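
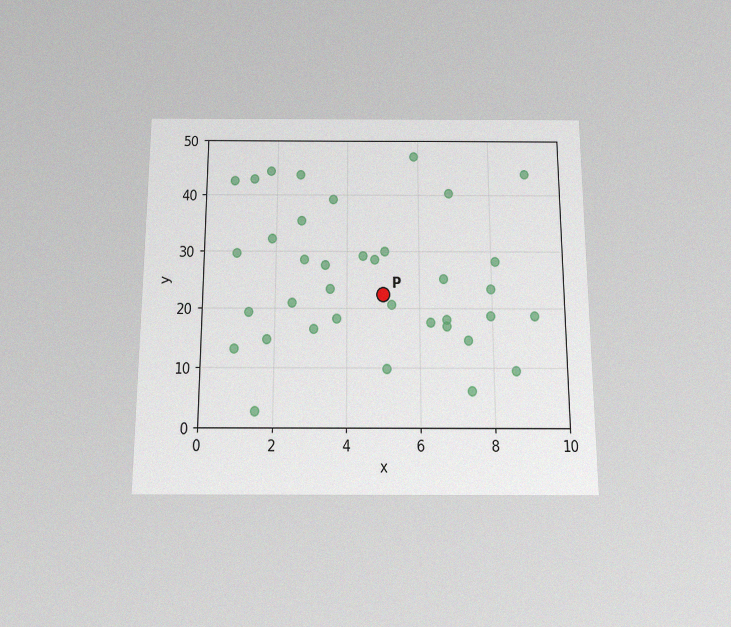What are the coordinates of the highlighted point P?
The chart is viewed slightly from below, with some photo noise. Following the gridlines from P to each axis, P sits at (5, 22.5).

(5, 22.5)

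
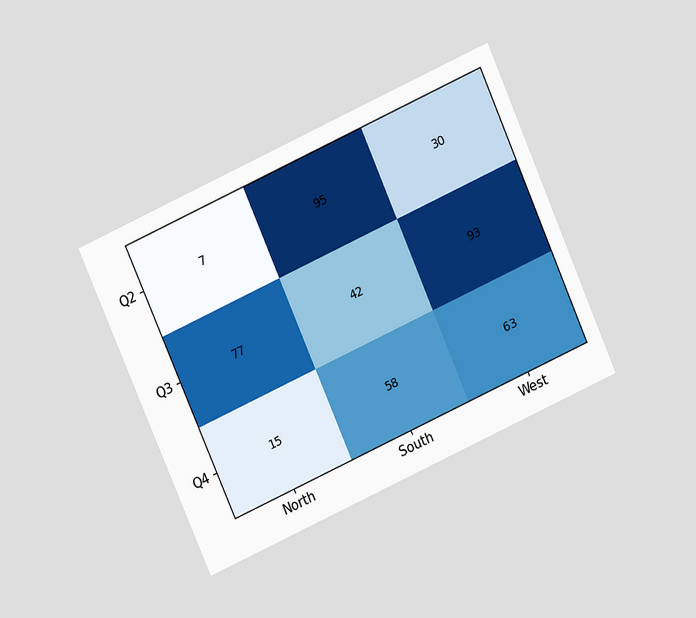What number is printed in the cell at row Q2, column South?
The chart is tilted about 24° counter-clockwise and viewed at a slight angle. The (Q2, South) cell reads 95.

95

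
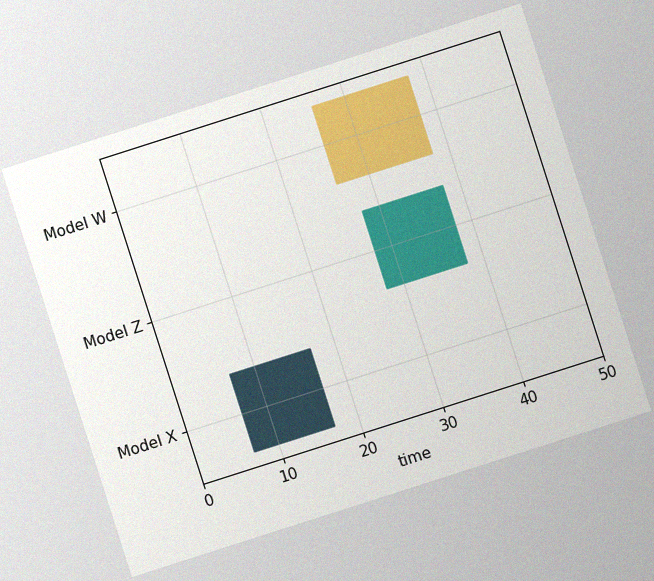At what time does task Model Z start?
The chart is tilted about 18° counter-clockwise, with some photo noise. The Model Z bar begins at t=28.

28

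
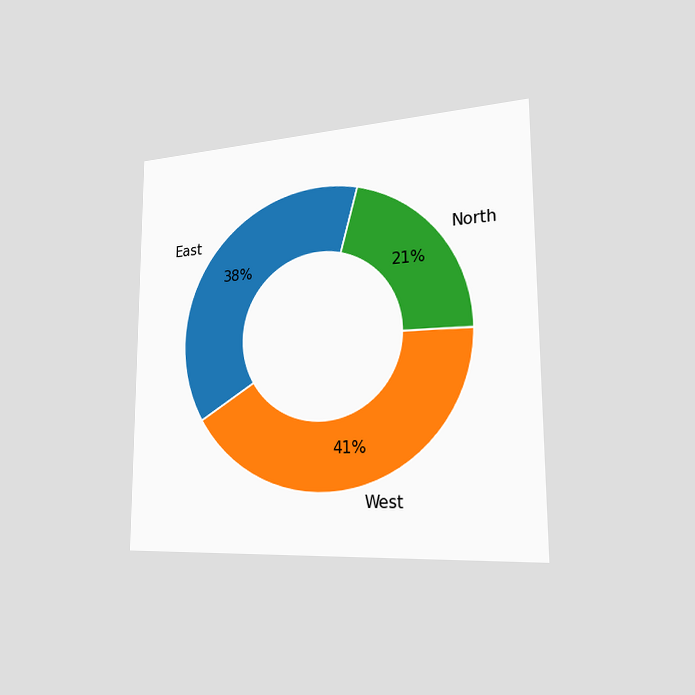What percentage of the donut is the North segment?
The chart is viewed slightly from the right. The North segment takes up 21% of the ring.

21%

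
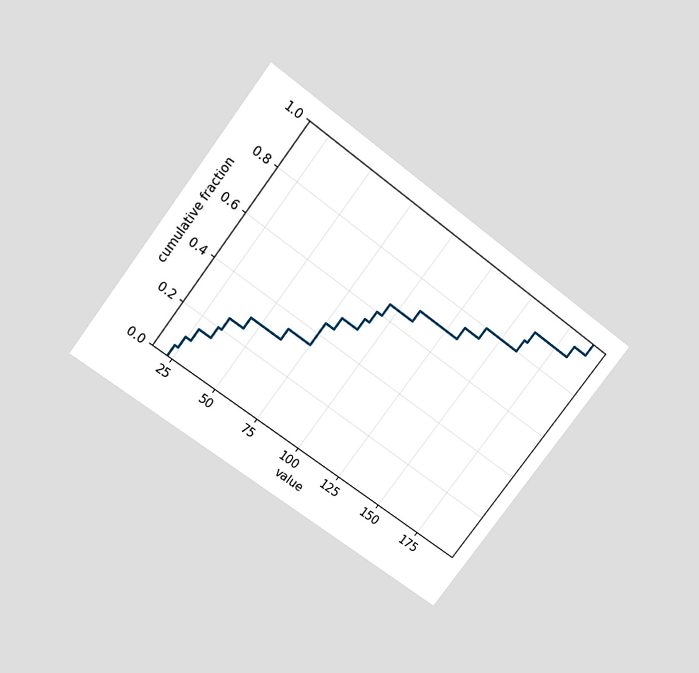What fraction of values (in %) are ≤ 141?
The chart is tilted about 37° clockwise and viewed slightly from above. At x=141 the ECDF step is at 80%.

80%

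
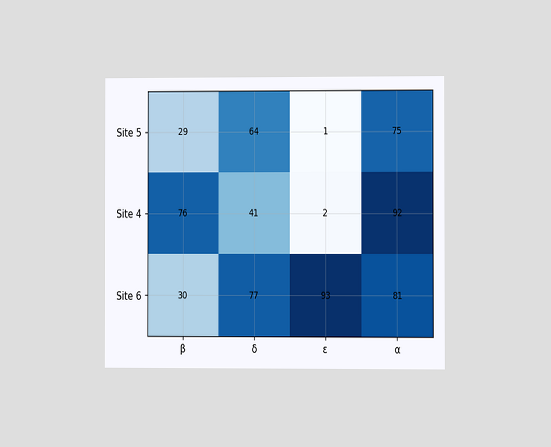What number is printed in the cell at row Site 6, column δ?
The chart is viewed at a slight angle. The (Site 6, δ) cell reads 77.

77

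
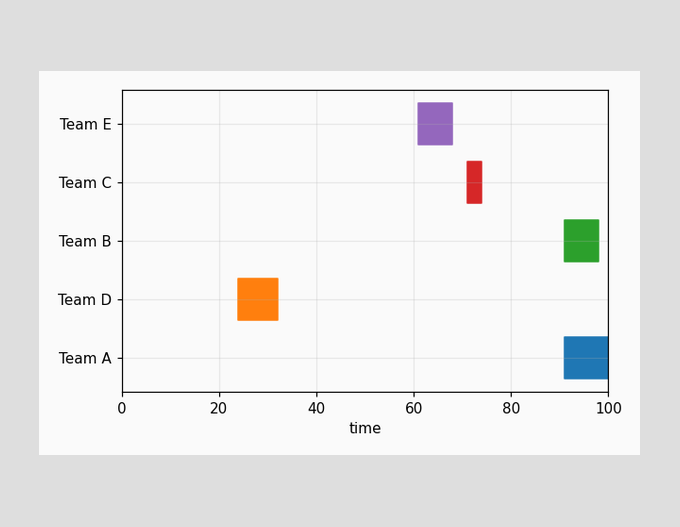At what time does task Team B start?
The Team B bar begins at t=91.

91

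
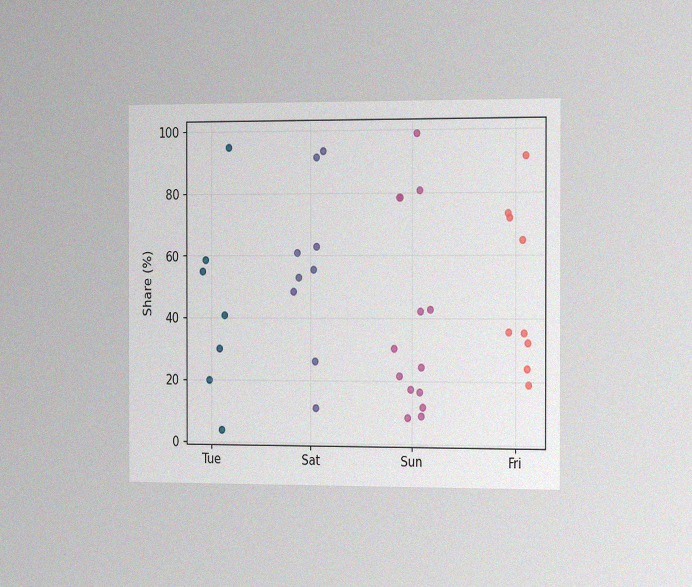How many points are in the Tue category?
7

The chart is viewed slightly from the right, with some photo noise. Counting the markers in the Tue column gives 7.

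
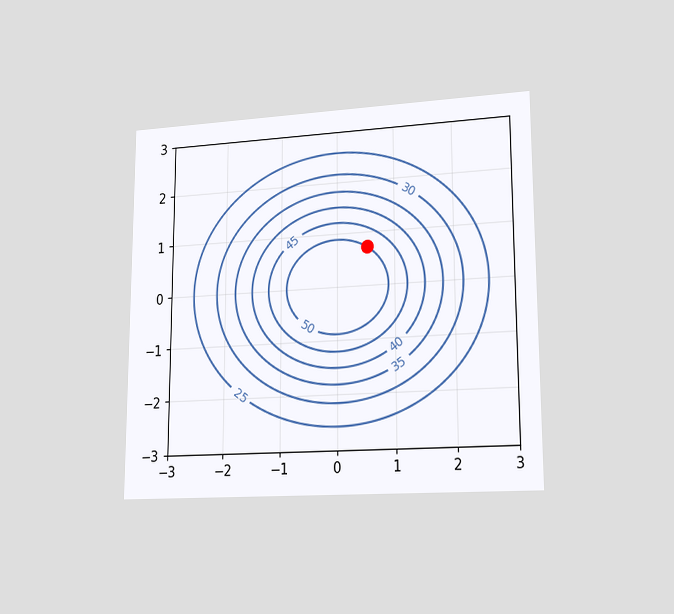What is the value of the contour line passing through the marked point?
50

The chart is viewed slightly from the right. The marked point sits on the contour labelled 50.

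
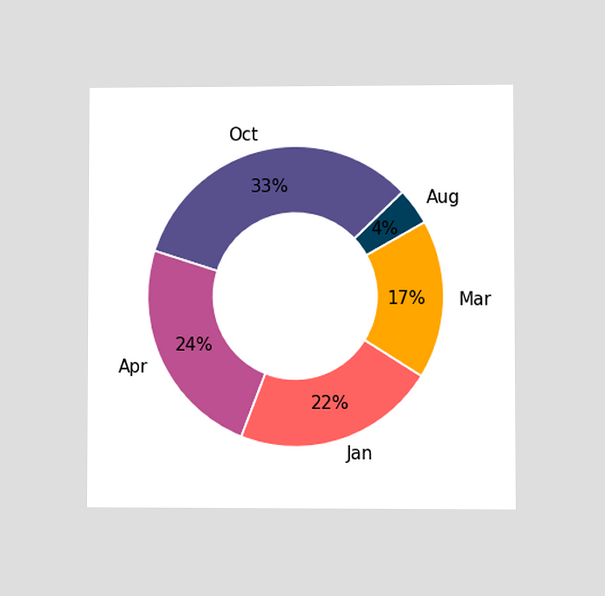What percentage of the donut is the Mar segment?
17%

The chart is viewed at a slight angle. The Mar segment takes up 17% of the ring.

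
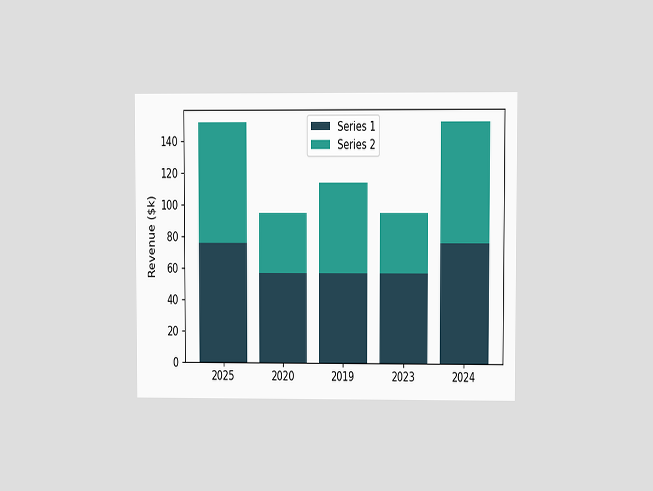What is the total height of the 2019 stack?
$114k

The chart is viewed at a slight angle. The 2019 stack's top reaches $114k on the y-axis.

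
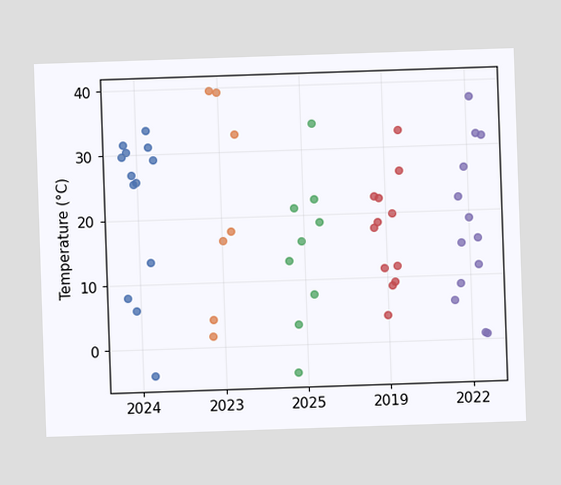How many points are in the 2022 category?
Counting the markers in the 2022 column gives 13.

13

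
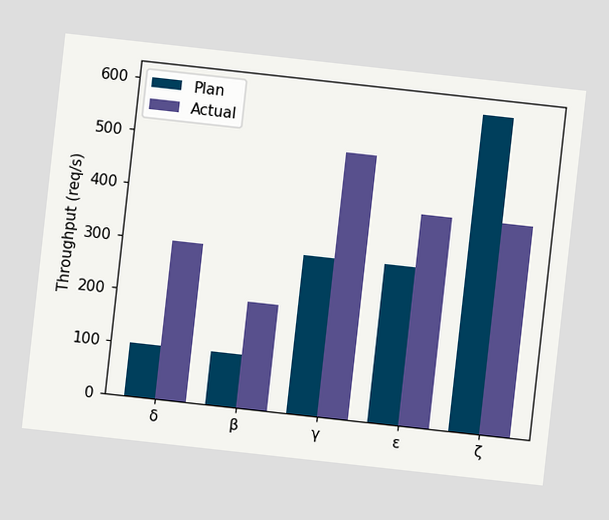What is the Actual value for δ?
The chart is tilted about 6° clockwise. The Actual bar at δ reaches 300req/s on the y-axis.

300req/s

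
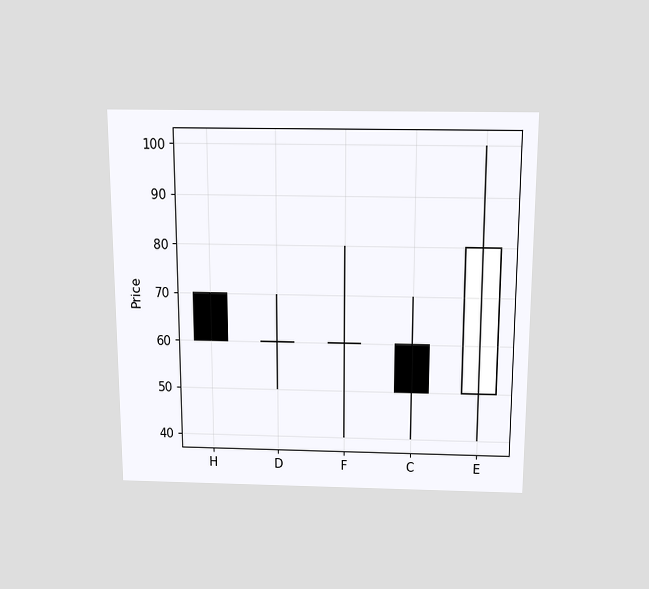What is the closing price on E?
80

The chart is viewed slightly from above. The E candle closes at 80.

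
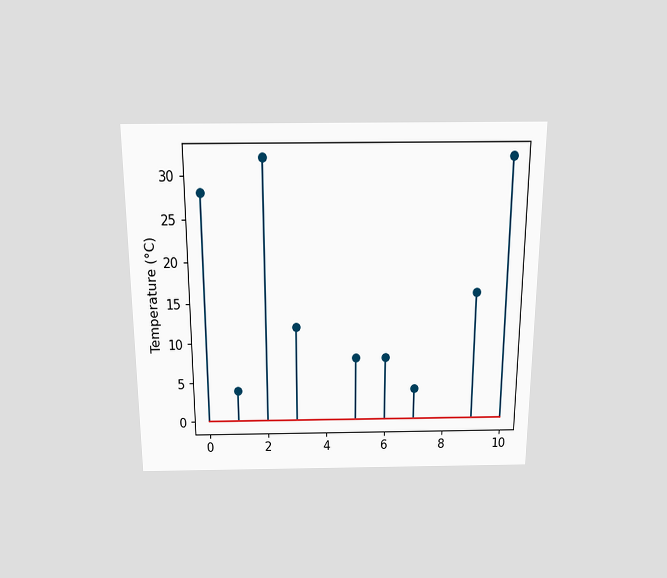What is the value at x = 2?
32°C

The chart is viewed slightly from above. The stem at x=2 reaches 32°C.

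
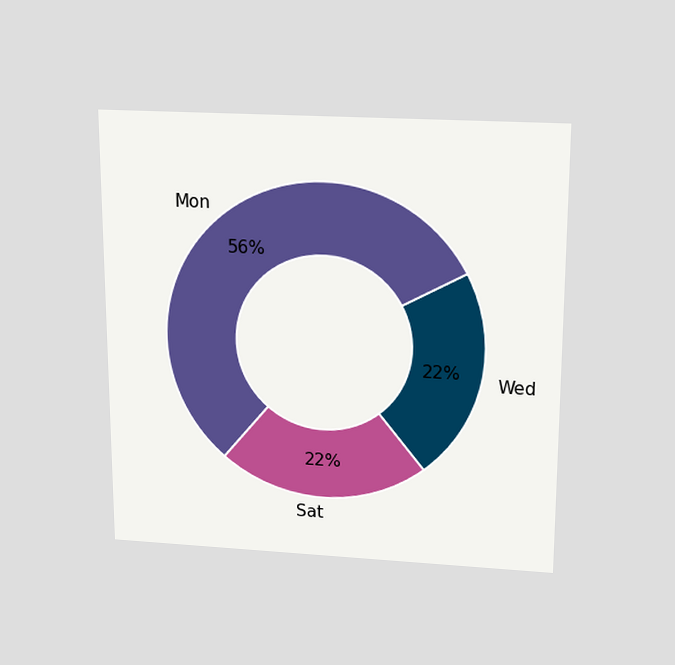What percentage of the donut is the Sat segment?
22%

The chart is viewed slightly from above. The Sat segment takes up 22% of the ring.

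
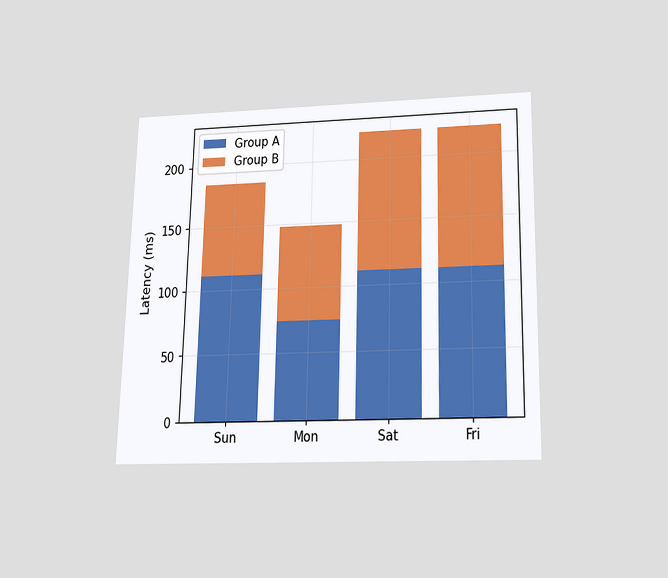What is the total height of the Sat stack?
The chart is viewed slightly from below. The Sat stack's top reaches 222ms on the y-axis.

222ms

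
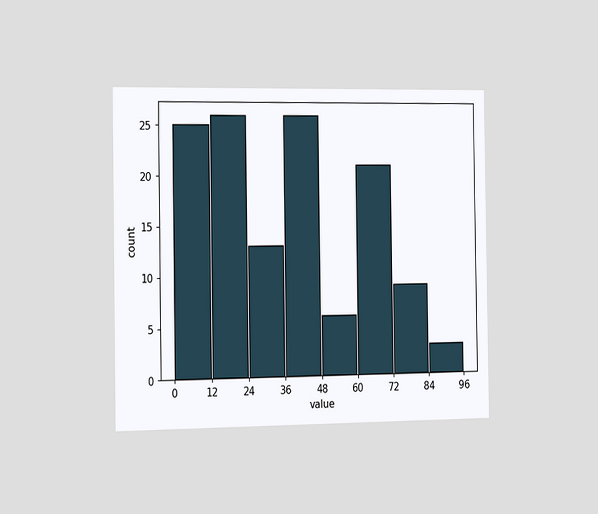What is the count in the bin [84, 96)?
3

The chart is viewed slightly from the left. The [84, 96) bin has height 3.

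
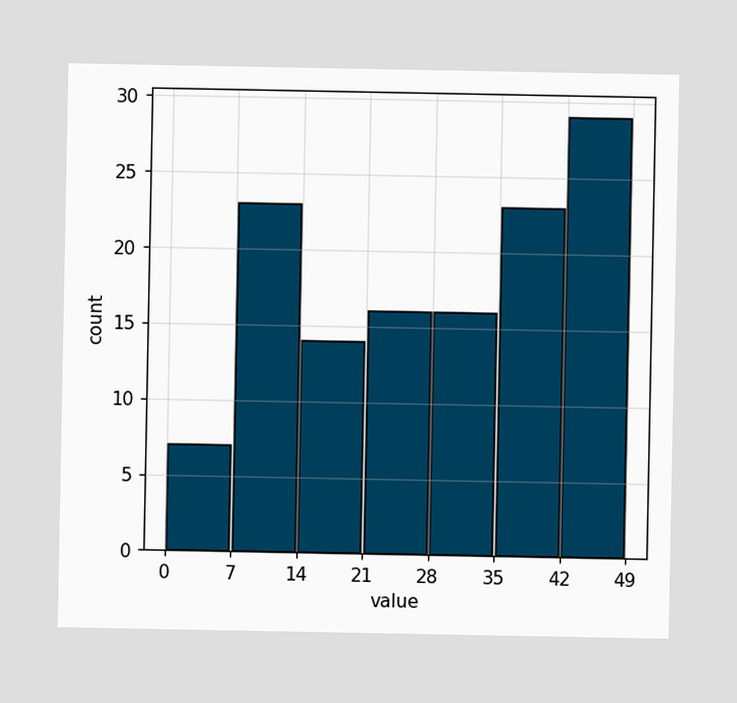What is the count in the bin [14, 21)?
The [14, 21) bin has height 14.

14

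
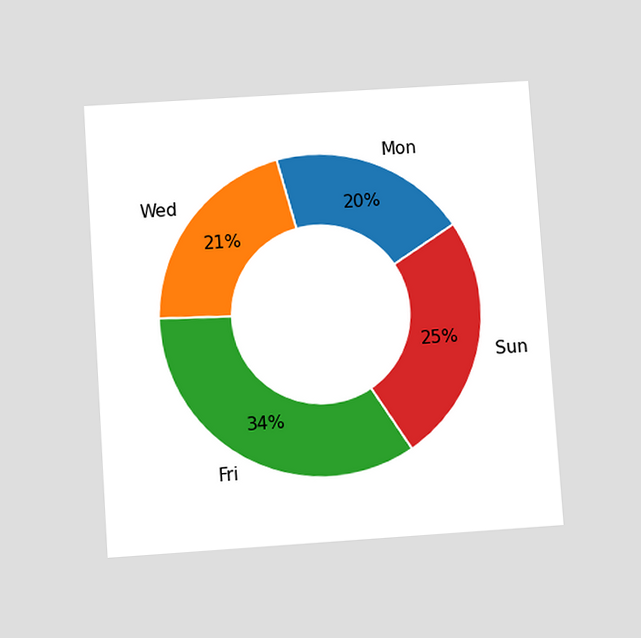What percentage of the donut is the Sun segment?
25%

The chart is tilted about 4° counter-clockwise and viewed at a slight angle. The Sun segment takes up 25% of the ring.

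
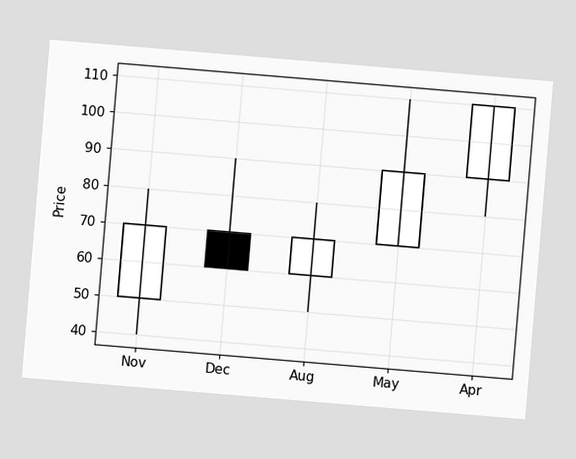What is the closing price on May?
The chart is tilted about 5° clockwise. The May candle closes at 90.

90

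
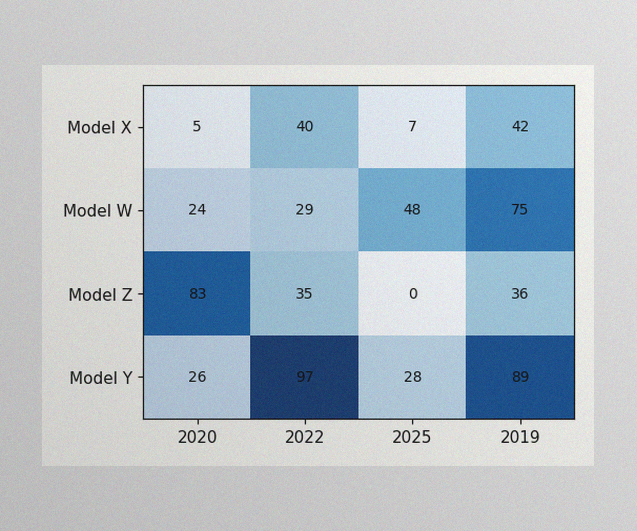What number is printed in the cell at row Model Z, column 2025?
0

The image has some photo noise and uneven lighting. The (Model Z, 2025) cell reads 0.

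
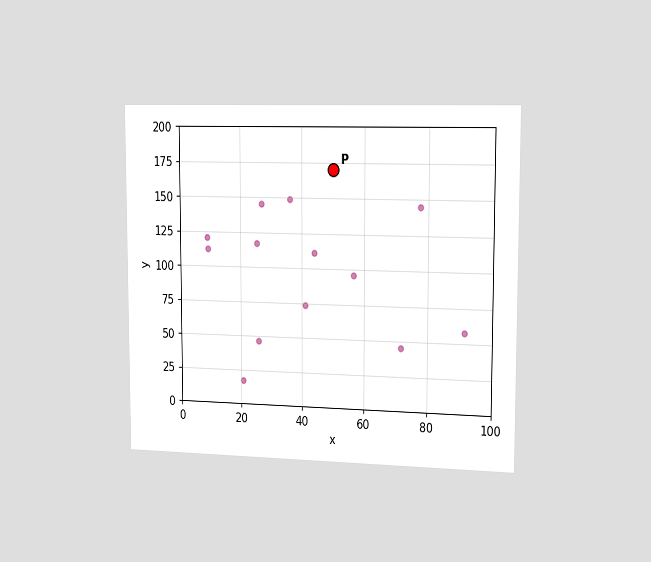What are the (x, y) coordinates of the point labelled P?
(50, 170)

The chart is viewed slightly from the right. Following the gridlines from P to each axis, P sits at (50, 170).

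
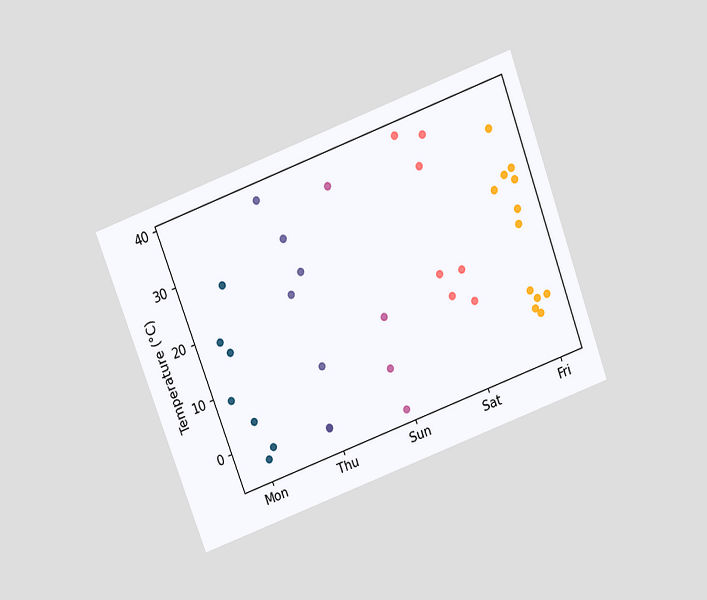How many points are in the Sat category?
The chart is tilted about 20° counter-clockwise and viewed slightly from above. Counting the markers in the Sat column gives 7.

7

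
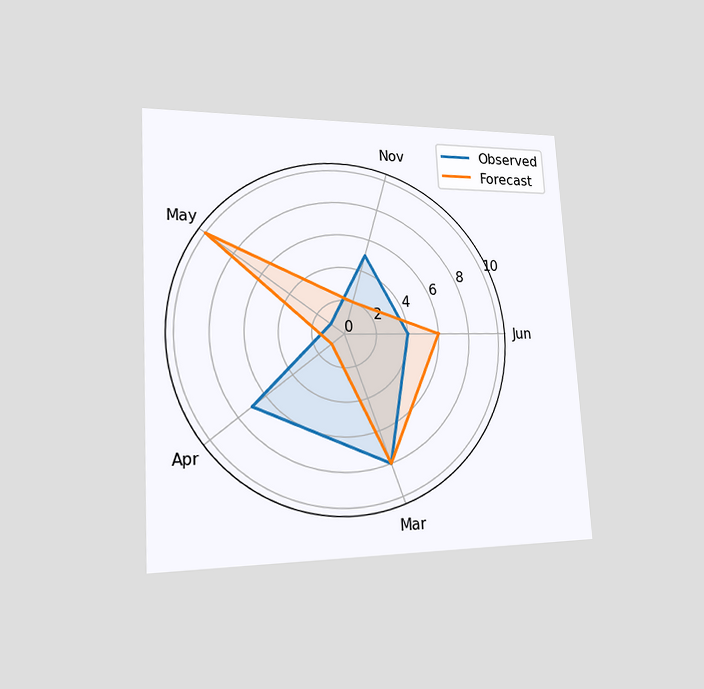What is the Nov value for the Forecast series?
2

The chart is tilted about 3° counter-clockwise and viewed slightly from the left. On the Nov axis, Forecast reaches 2.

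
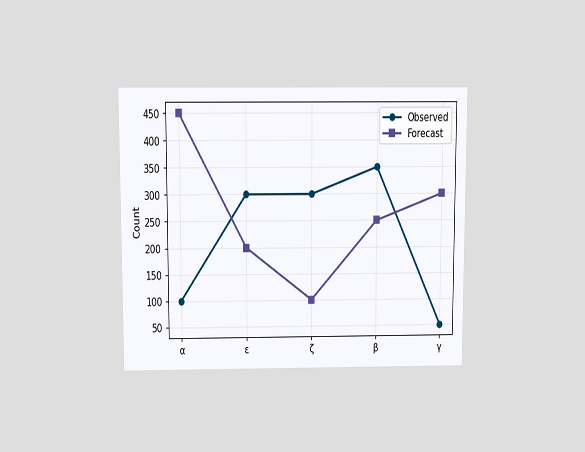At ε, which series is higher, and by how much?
The chart is viewed slightly from above. At ε, Observed sits above the other line by 100.

Observed, by 100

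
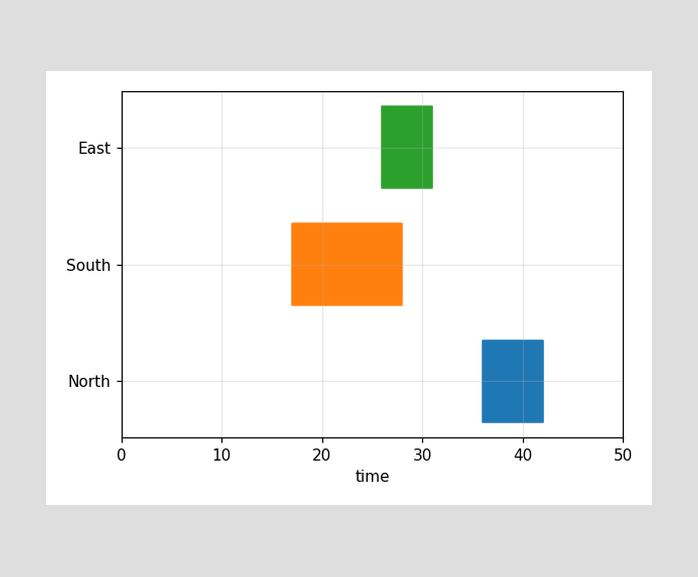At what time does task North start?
36

The North bar begins at t=36.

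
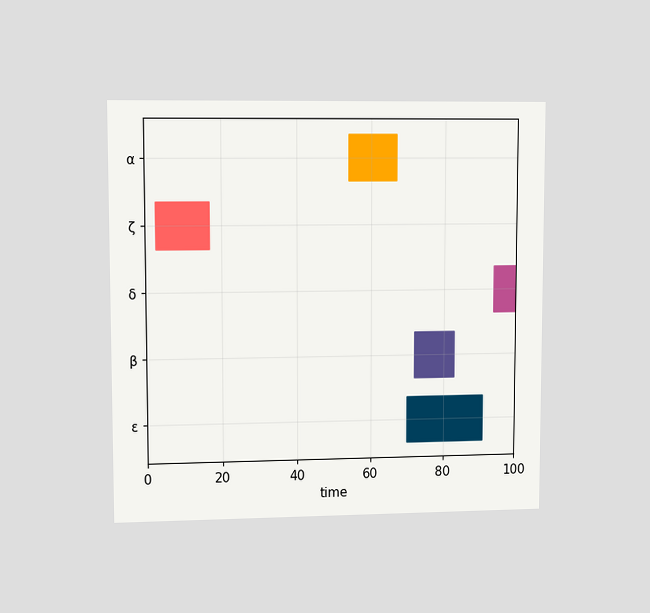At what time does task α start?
The chart is viewed at a slight angle. The α bar begins at t=54.

54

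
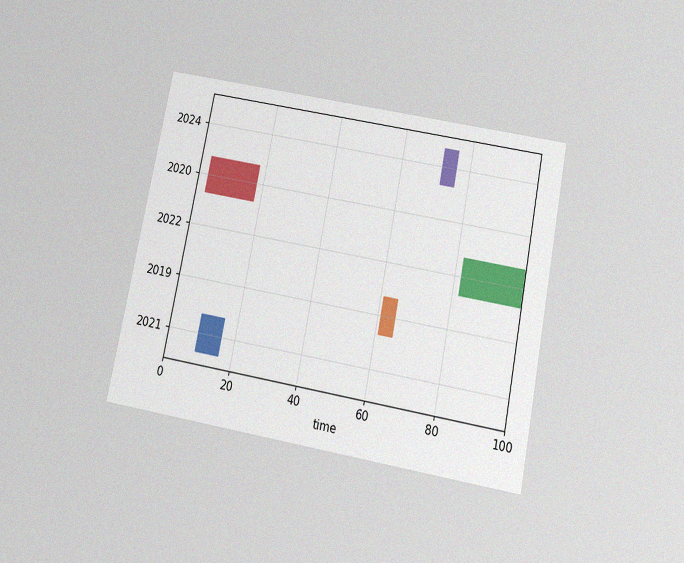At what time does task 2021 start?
The chart is tilted about 11° clockwise and viewed slightly from below, with some photo noise. The 2021 bar begins at t=9.

9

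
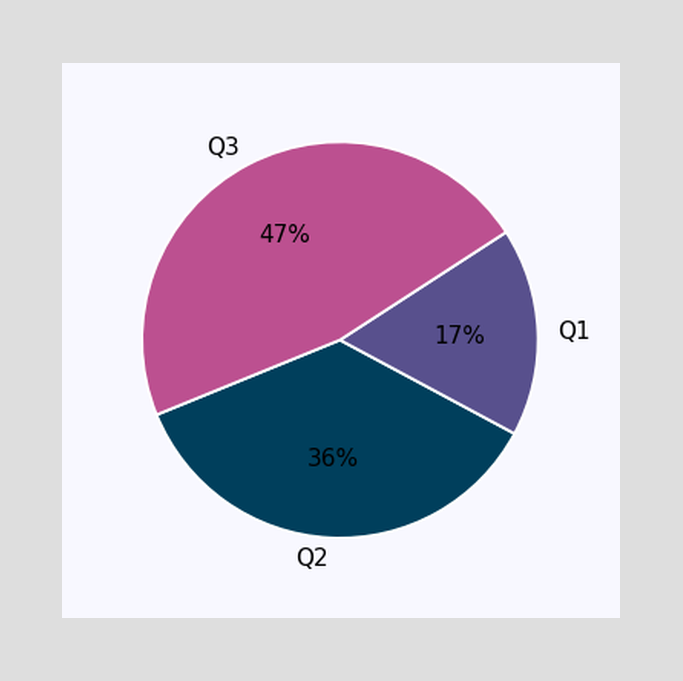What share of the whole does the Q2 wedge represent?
The Q2 slice takes up 36% of the pie.

36%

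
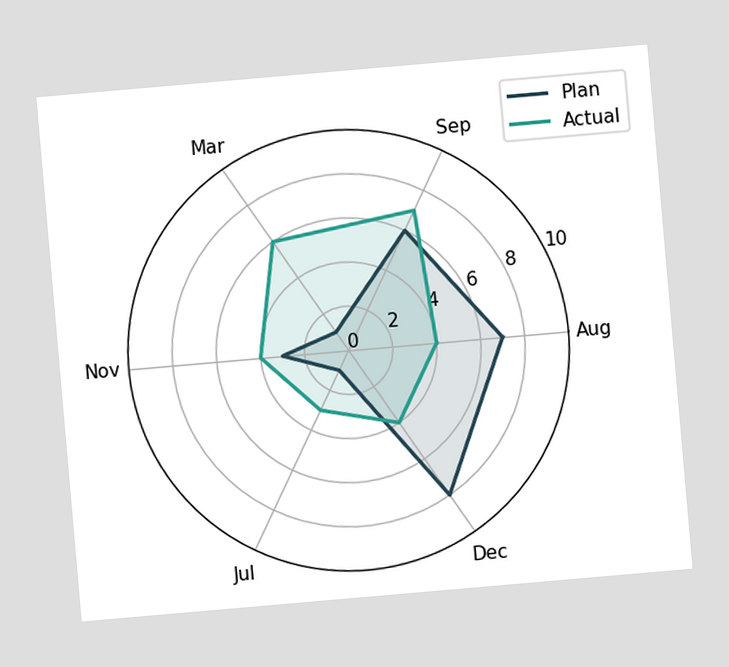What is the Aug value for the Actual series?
4

The chart is tilted about 5° counter-clockwise. On the Aug axis, Actual reaches 4.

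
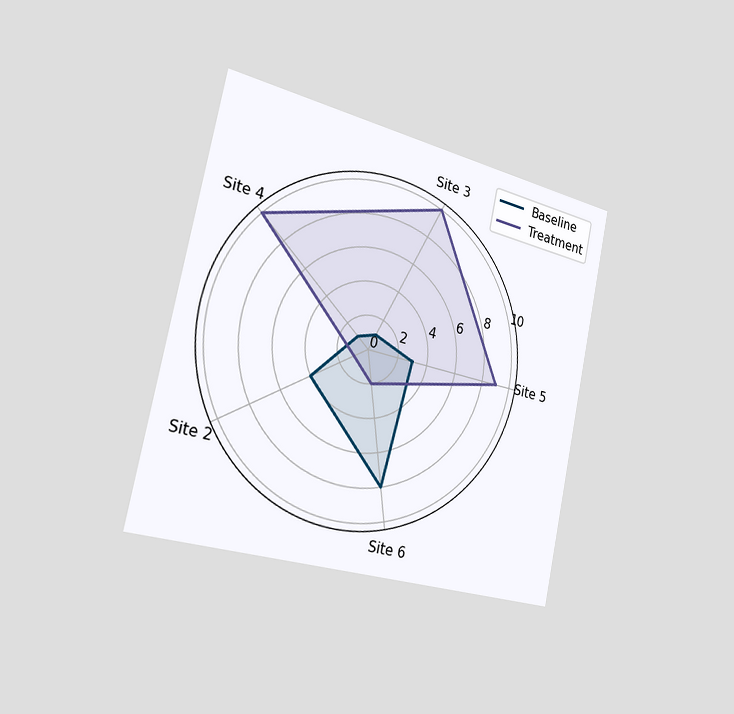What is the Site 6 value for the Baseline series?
8

The chart is tilted about 12° clockwise and viewed slightly from the left. On the Site 6 axis, Baseline reaches 8.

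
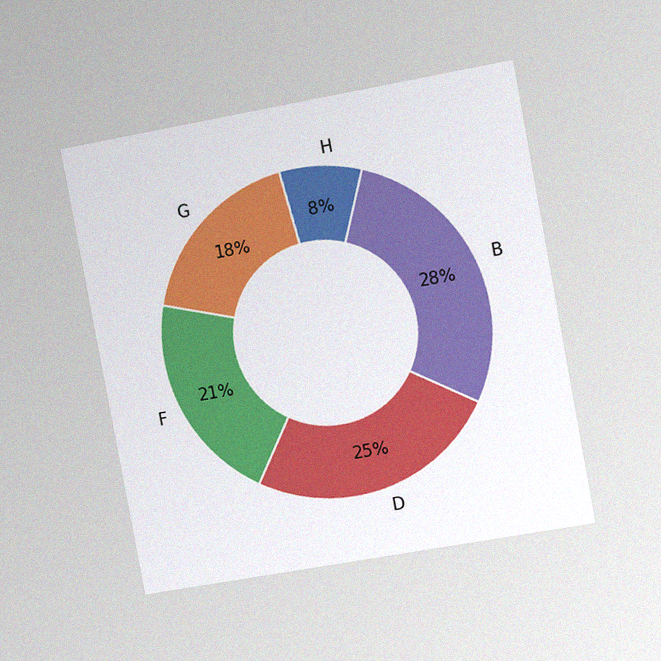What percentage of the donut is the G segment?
18%

The chart is tilted about 11° counter-clockwise and viewed slightly from the right, with some photo noise. The G segment takes up 18% of the ring.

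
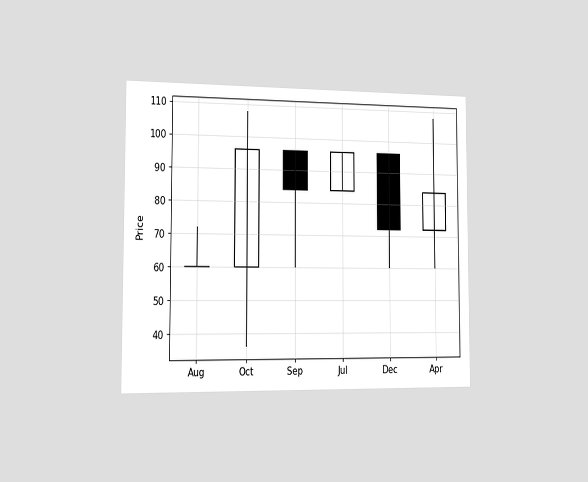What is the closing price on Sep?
The chart is viewed slightly from the left. The Sep candle closes at 84.

84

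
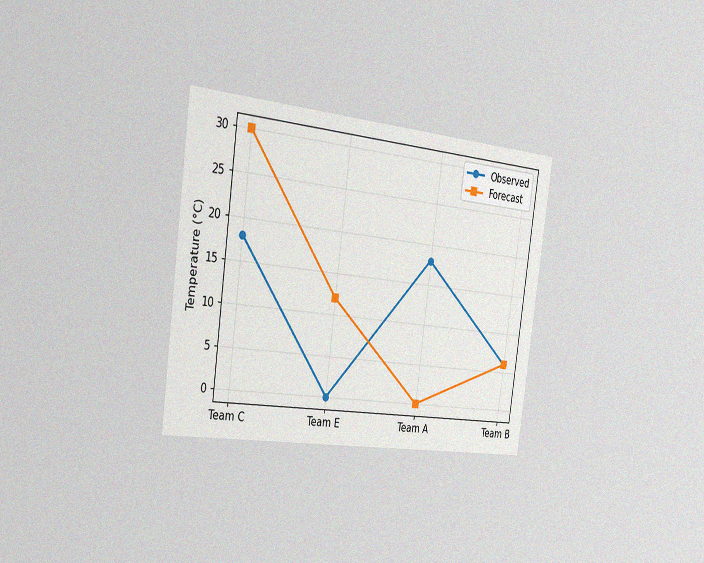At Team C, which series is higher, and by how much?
Forecast, by 12°C

The chart is tilted about 8° clockwise and viewed slightly from the left, with some photo noise. At Team C, Forecast sits above the other line by 12°C.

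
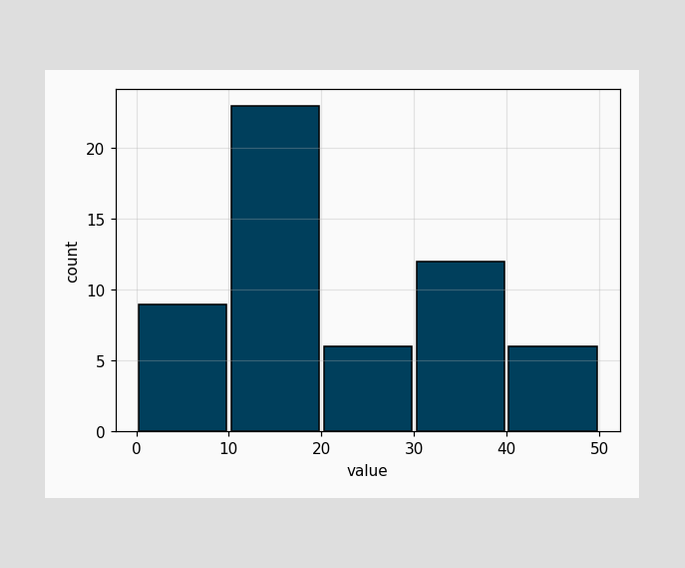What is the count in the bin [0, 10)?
The [0, 10) bin has height 9.

9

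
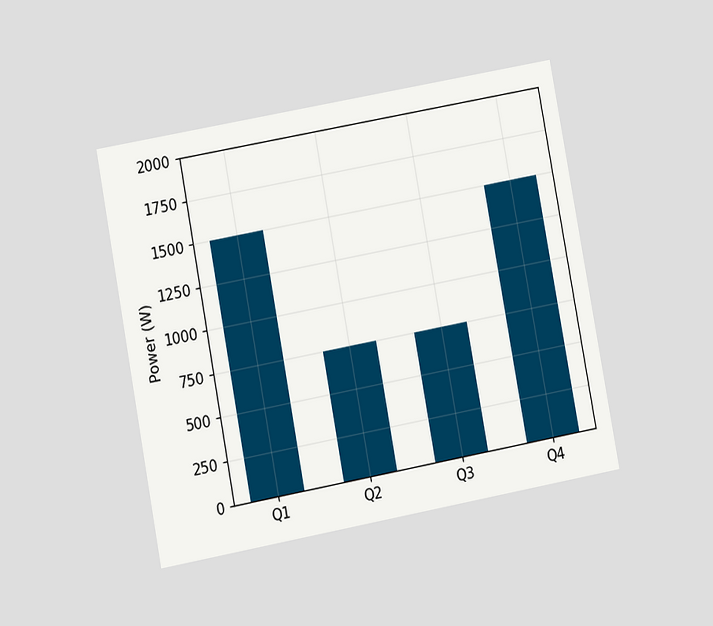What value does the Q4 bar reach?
The chart is tilted about 11° counter-clockwise and viewed at a slight angle. Reading along the chart's y-axis, the Q4 bar reaches 1500W.

1500W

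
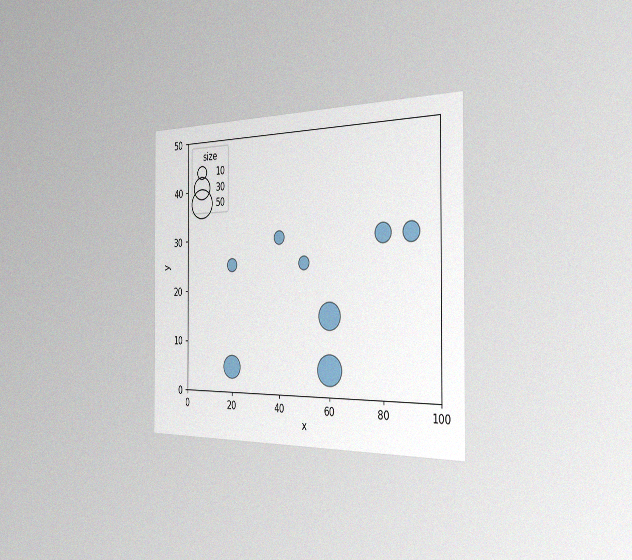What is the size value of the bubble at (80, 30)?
The chart is viewed slightly from the right, with some photo noise. Matching the bubble at (80, 30) against the size legend gives 20.

20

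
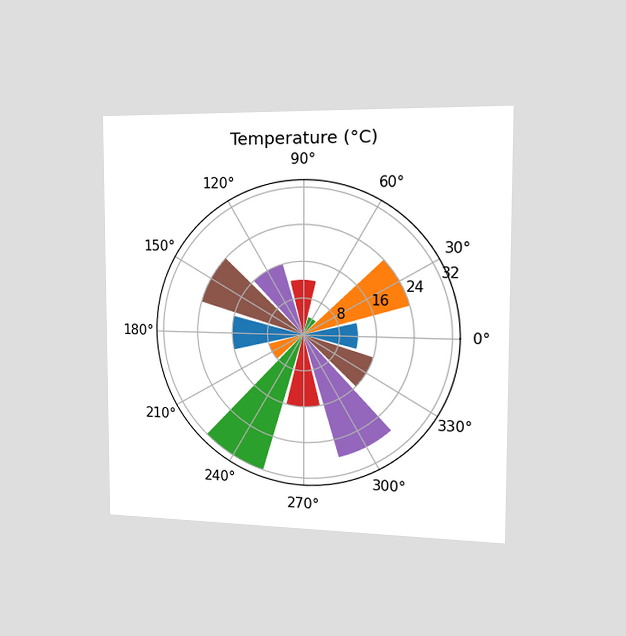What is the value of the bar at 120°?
16°C

The chart is viewed slightly from the right. The bar at 120° reaches 16°C on the radial axis.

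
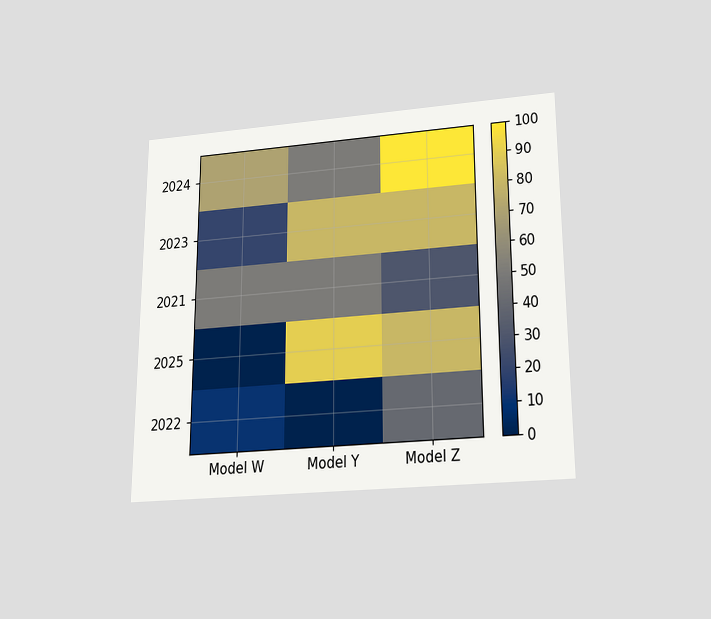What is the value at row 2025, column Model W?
The chart is viewed slightly from below. Matching cell (2025, Model W) against the colorbar gives 0.

0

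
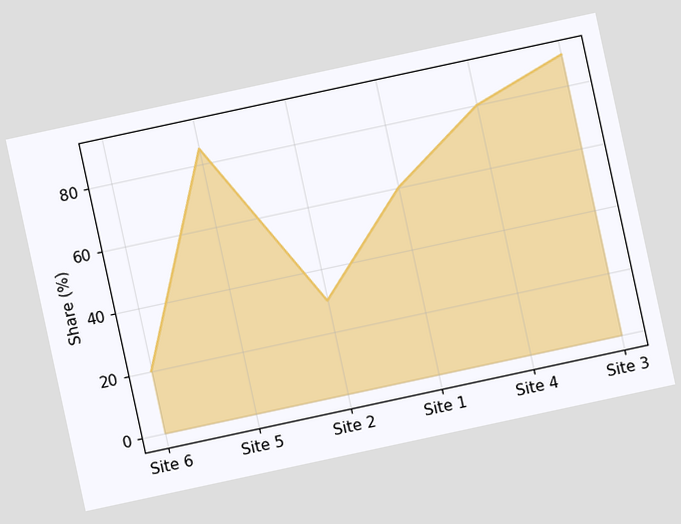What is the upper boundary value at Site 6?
The chart is tilted about 12° counter-clockwise. At Site 6 the upper boundary is at 20%.

20%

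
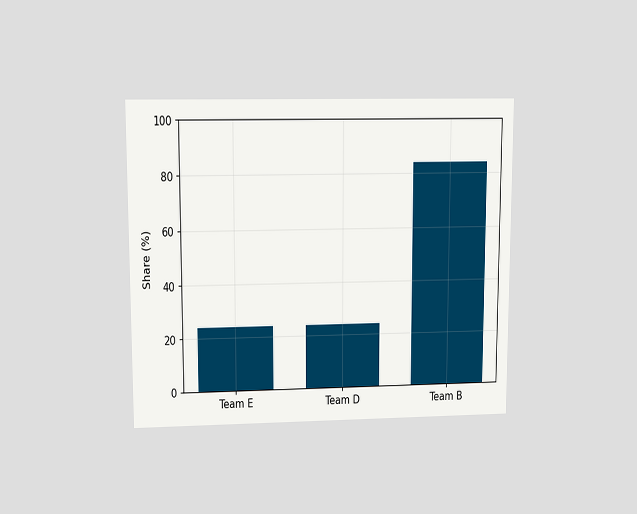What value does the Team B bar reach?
84%

The chart is viewed at a slight angle. Reading along the chart's y-axis, the Team B bar reaches 84%.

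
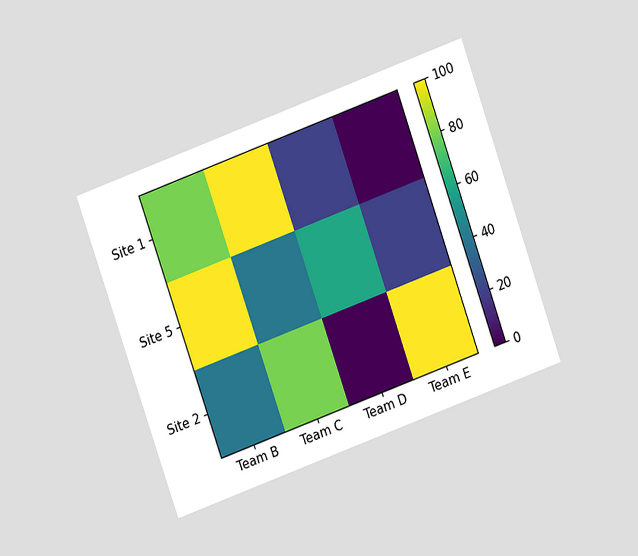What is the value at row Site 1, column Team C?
The chart is tilted about 20° counter-clockwise and viewed at a slight angle. Matching cell (Site 1, Team C) against the colorbar gives 100.

100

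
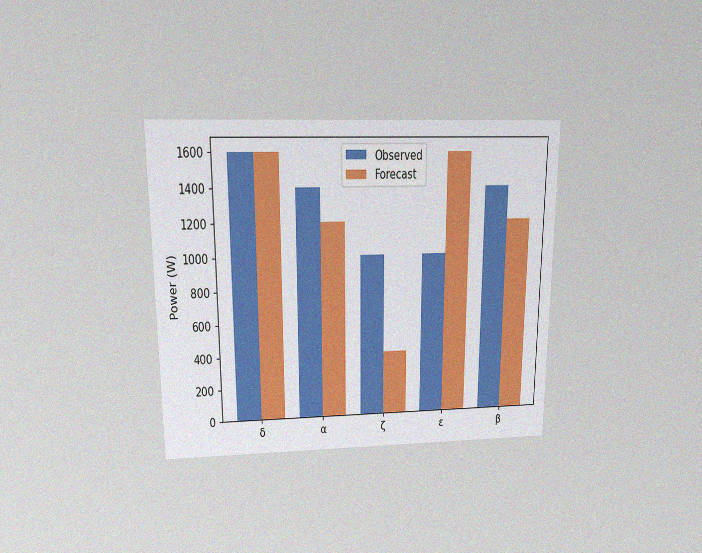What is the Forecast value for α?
1200W

The chart is viewed slightly from above, with some photo noise. The Forecast bar at α reaches 1200W on the y-axis.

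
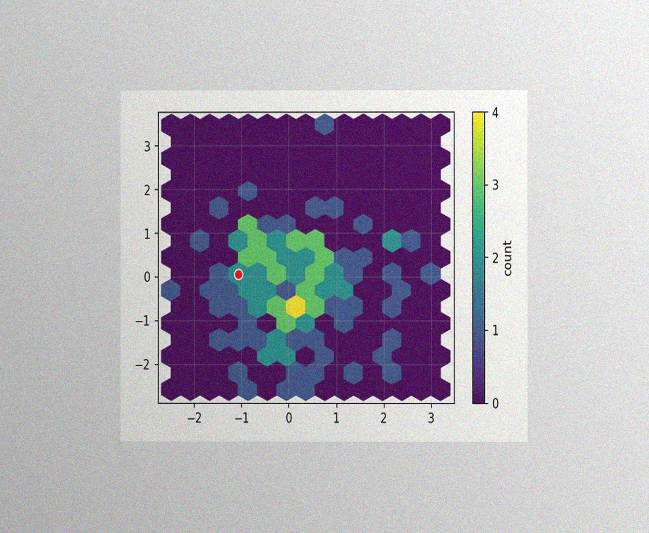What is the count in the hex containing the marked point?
The chart is viewed at a slight angle, with some photo noise. The marked hex reads 2 on the colorbar.

2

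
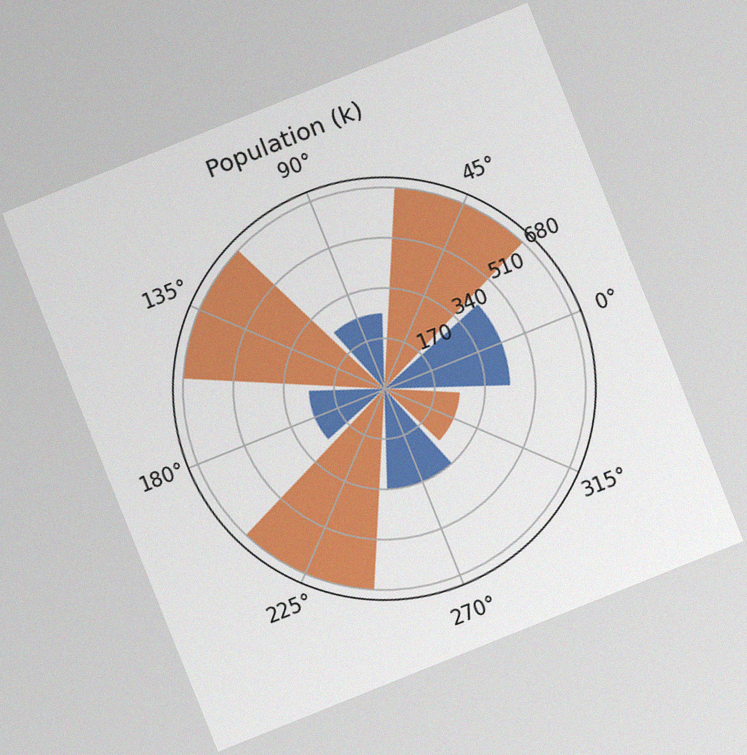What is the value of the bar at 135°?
680k

The chart is tilted about 22° counter-clockwise, with some photo noise. The bar at 135° reaches 680k on the radial axis.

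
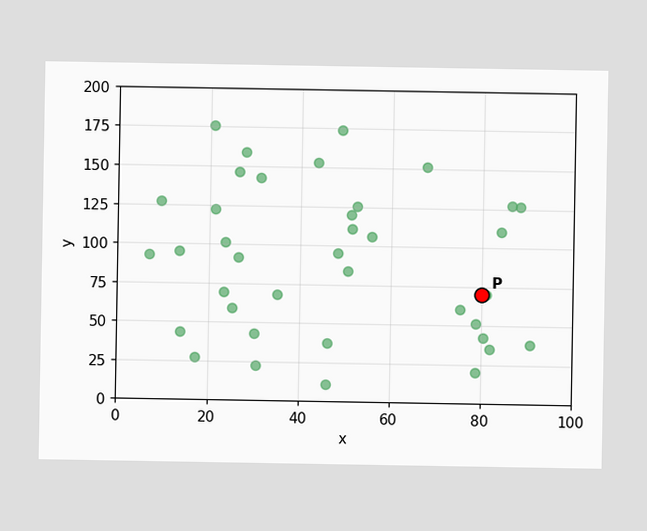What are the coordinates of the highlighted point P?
Following the gridlines from P to each axis, P sits at (80, 70).

(80, 70)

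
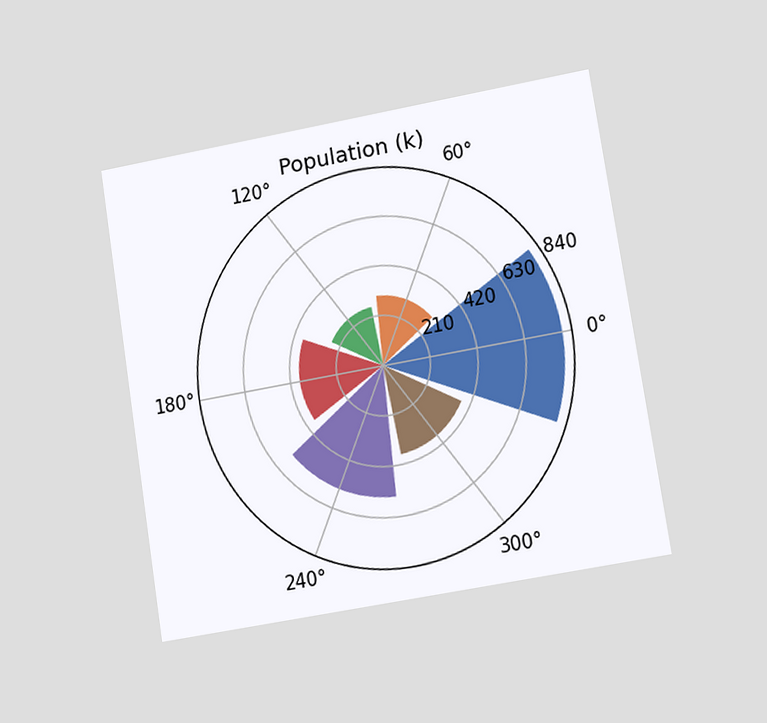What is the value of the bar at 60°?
The chart is tilted about 9° counter-clockwise and viewed at a slight angle. The bar at 60° reaches 294k on the radial axis.

294k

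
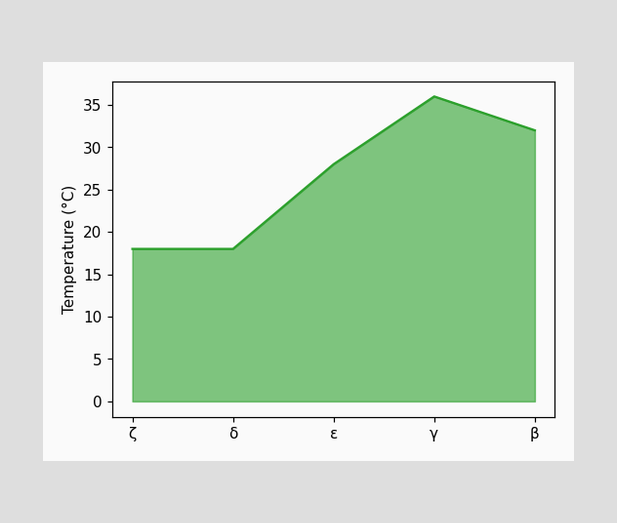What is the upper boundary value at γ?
At γ the upper boundary is at 36°C.

36°C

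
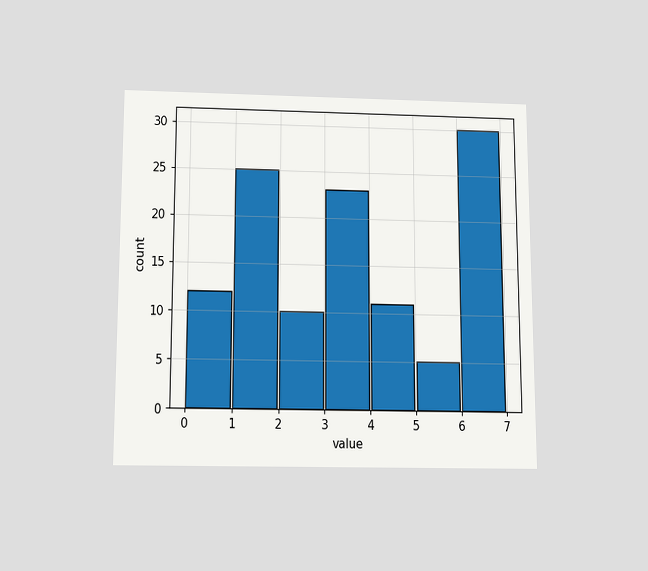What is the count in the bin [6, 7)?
The chart is viewed slightly from below. The [6, 7) bin has height 30.

30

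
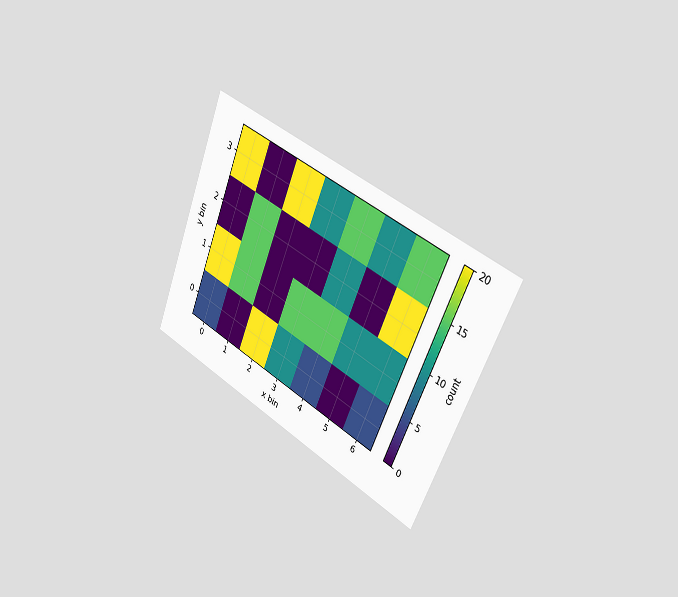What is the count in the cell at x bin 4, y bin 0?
5

The chart is tilted about 23° clockwise and viewed slightly from the right. Matching the cell (4, 0) against the colorbar gives 5.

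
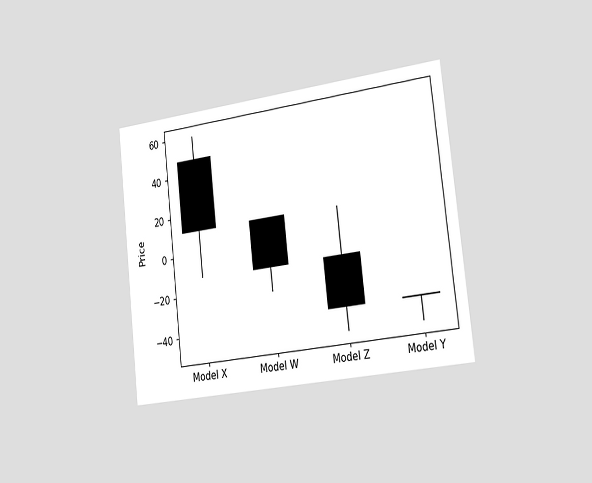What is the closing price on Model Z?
-36

The chart is tilted about 6° counter-clockwise and viewed slightly from the right. The Model Z candle closes at -36.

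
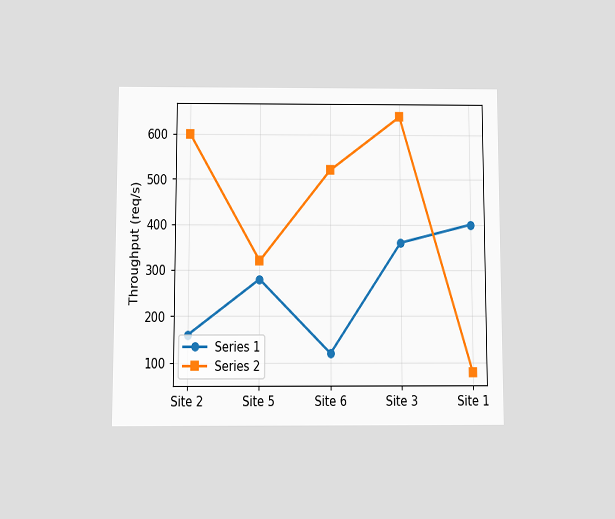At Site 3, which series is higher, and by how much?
Series 2, by 280req/s

The chart is viewed at a slight angle. At Site 3, Series 2 sits above the other line by 280req/s.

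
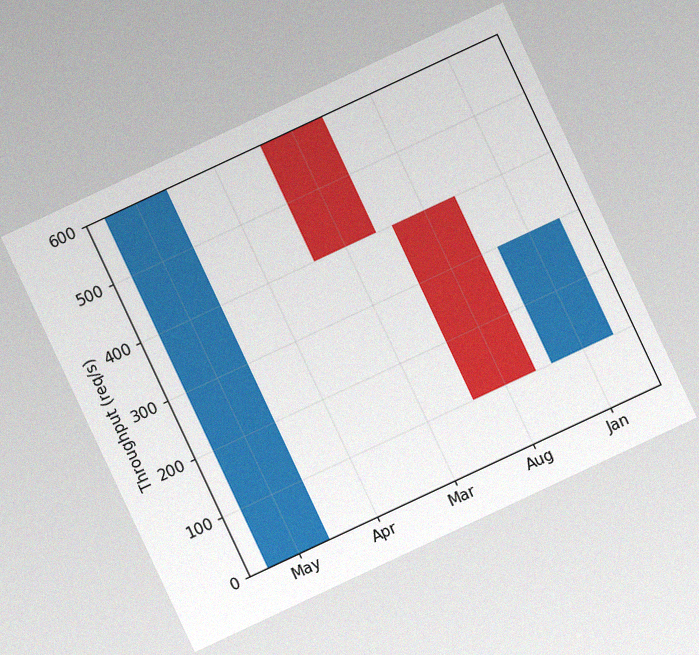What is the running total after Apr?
600req/s

The chart is tilted about 25° counter-clockwise, with some photo noise. After Apr the running total reaches 600req/s.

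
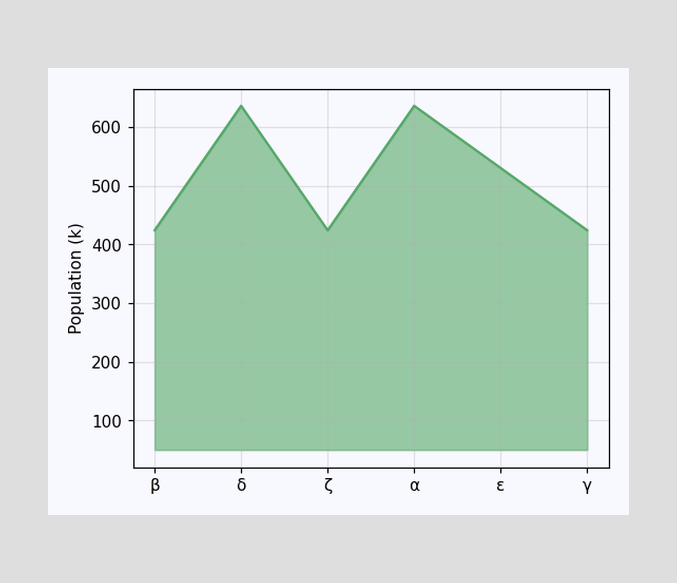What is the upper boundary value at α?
At α the upper boundary is at 636k.

636k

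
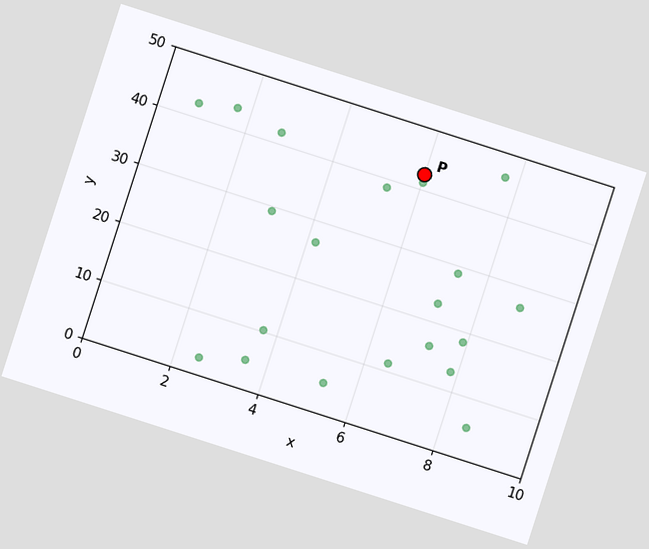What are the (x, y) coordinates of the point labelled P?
(6, 42.5)

The chart is tilted about 18° clockwise. Following the gridlines from P to each axis, P sits at (6, 42.5).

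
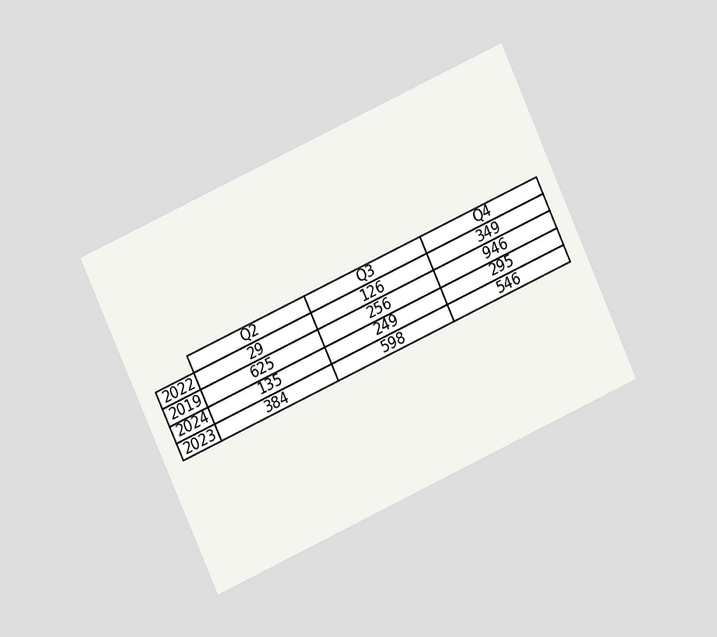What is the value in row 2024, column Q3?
The chart is tilted about 25° counter-clockwise and viewed at a slight angle. The (2024, Q3) cell reads 249.

249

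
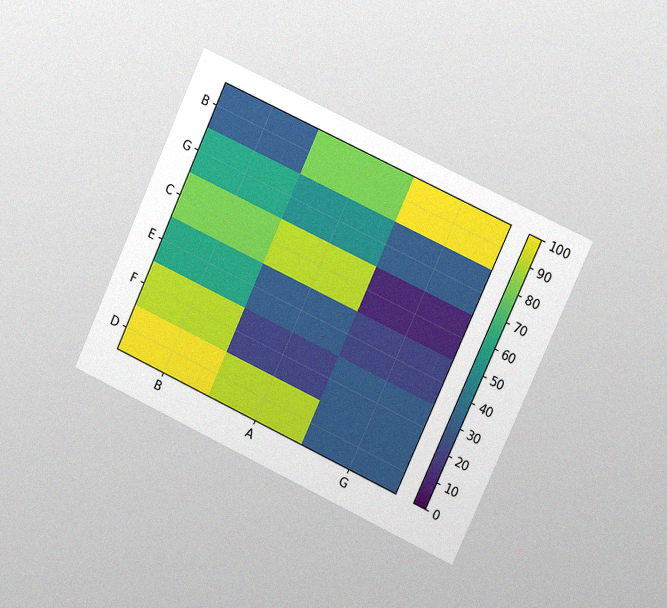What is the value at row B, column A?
80

The chart is tilted about 25° clockwise and viewed slightly from the right, with some photo noise. Matching cell (B, A) against the colorbar gives 80.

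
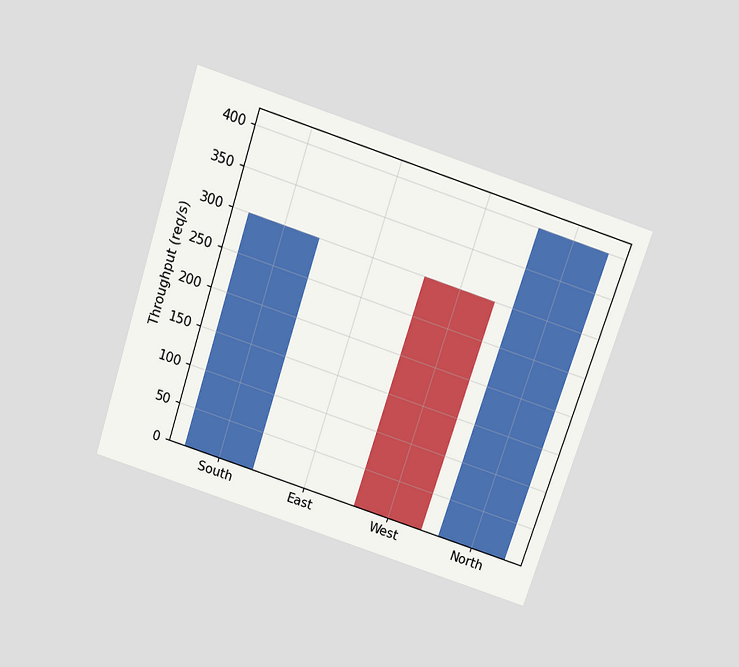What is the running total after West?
The chart is tilted about 18° clockwise and viewed slightly from above. After West the running total reaches 0req/s.

0req/s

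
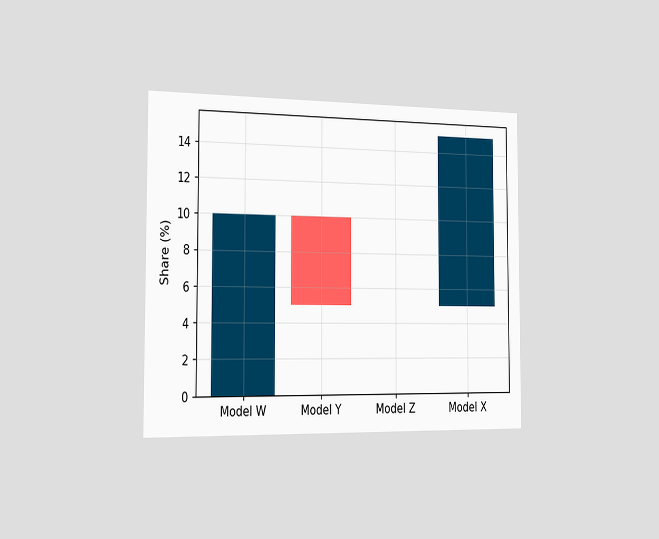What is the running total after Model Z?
5%

The chart is viewed slightly from the left. After Model Z the running total reaches 5%.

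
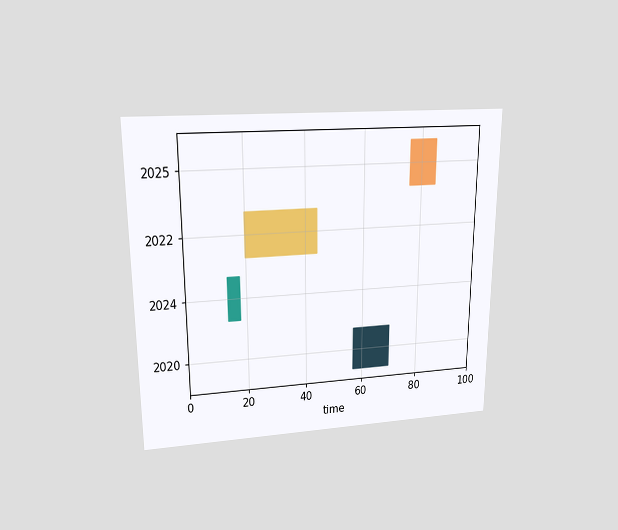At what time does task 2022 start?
The chart is viewed slightly from above. The 2022 bar begins at t=20.

20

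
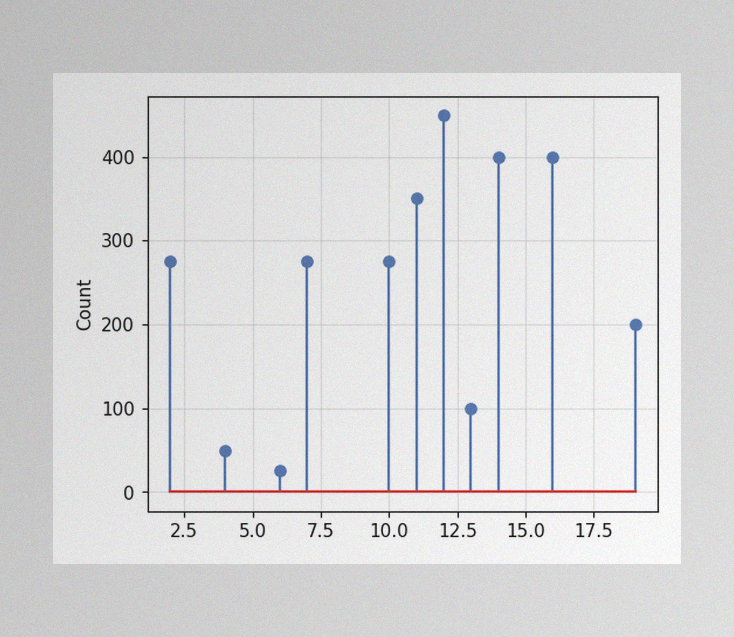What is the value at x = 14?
400

The image has some photo noise and uneven lighting. The stem at x=14 reaches 400.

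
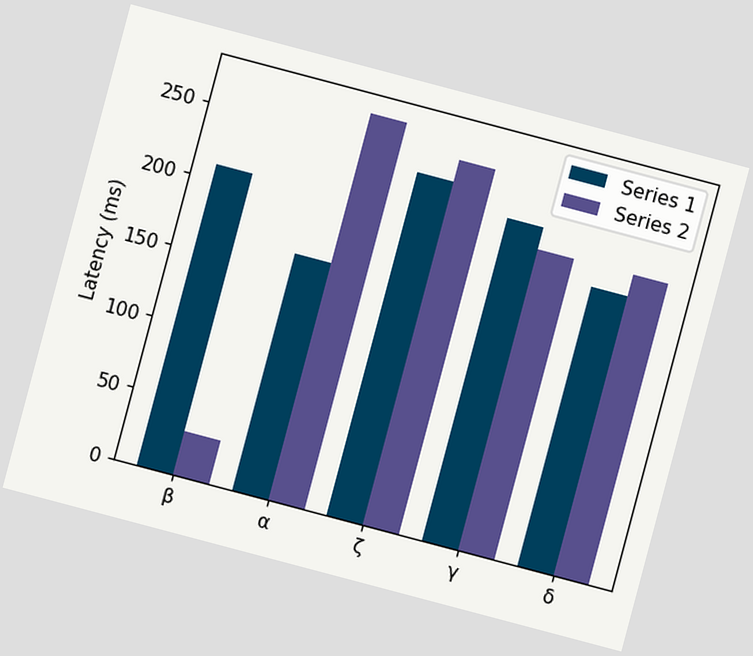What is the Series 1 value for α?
The chart is tilted about 15° clockwise. The Series 1 bar at α reaches 165ms on the y-axis.

165ms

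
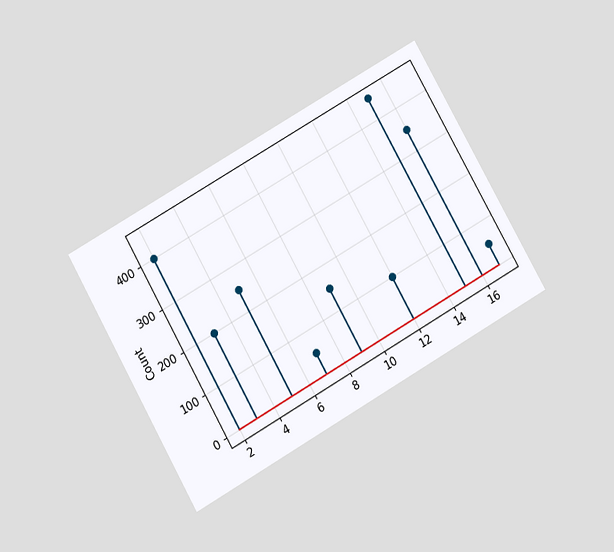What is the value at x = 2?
The chart is tilted about 30° counter-clockwise and viewed slightly from below. The stem at x=2 reaches 400.

400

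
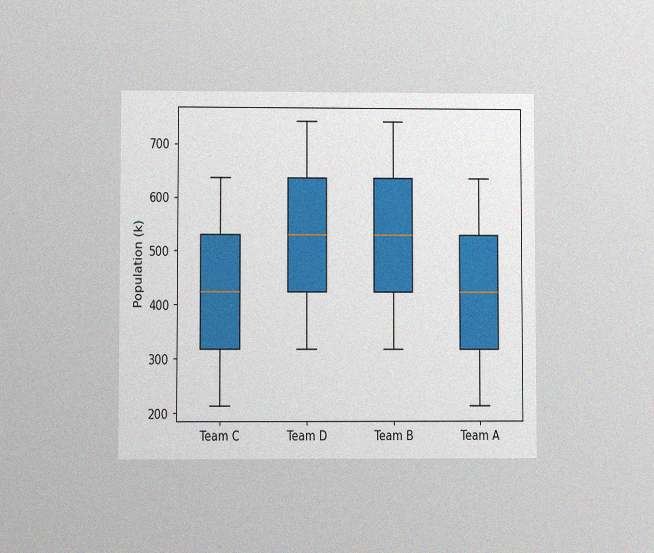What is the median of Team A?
The chart is viewed at a slight angle, with some photo noise. The median line in the Team A box sits at 424k.

424k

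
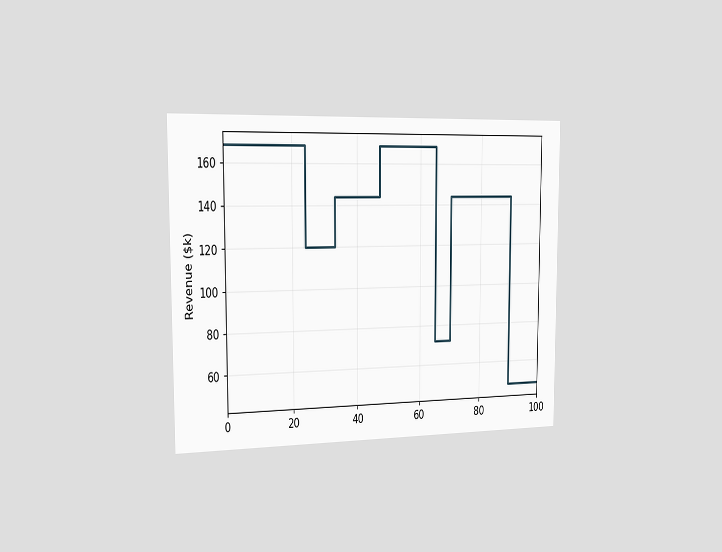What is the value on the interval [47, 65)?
The chart is viewed slightly from the left. On [47, 65) the step sits at $168k.

$168k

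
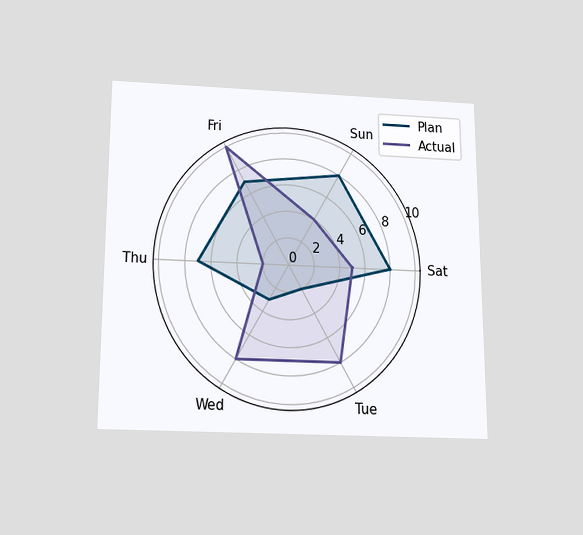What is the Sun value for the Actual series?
The chart is viewed slightly from below. On the Sun axis, Actual reaches 4.

4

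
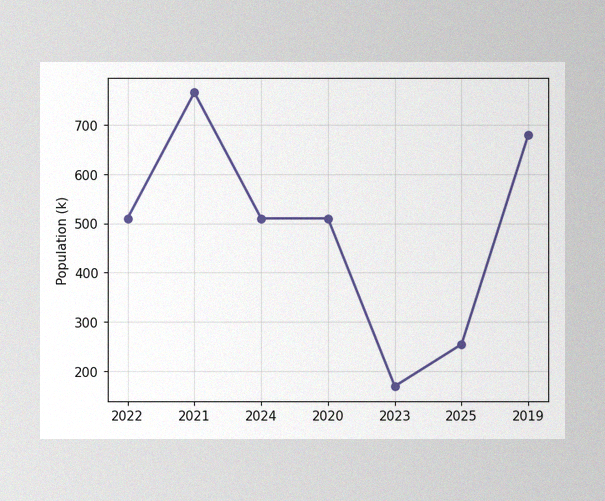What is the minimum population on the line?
The image has some photo noise and uneven lighting. The lowest point is at 2023, and reading across to the y-axis gives 170k.

170k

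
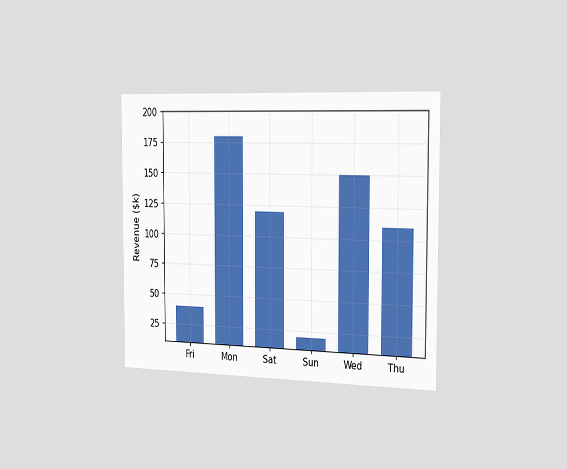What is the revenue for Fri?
$40k

The chart is viewed slightly from the right. Reading along the chart's y-axis, the Fri bar reaches $40k.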